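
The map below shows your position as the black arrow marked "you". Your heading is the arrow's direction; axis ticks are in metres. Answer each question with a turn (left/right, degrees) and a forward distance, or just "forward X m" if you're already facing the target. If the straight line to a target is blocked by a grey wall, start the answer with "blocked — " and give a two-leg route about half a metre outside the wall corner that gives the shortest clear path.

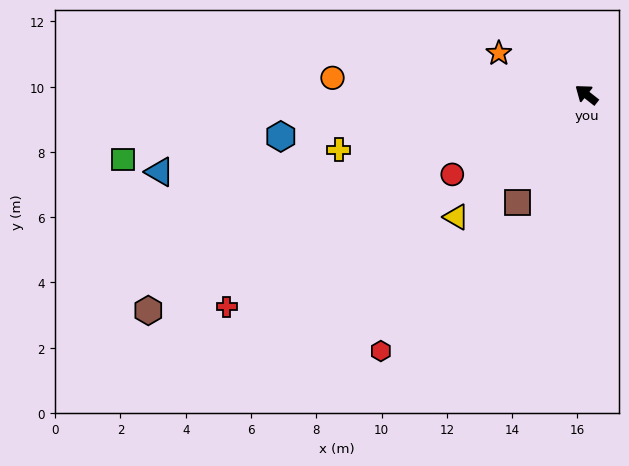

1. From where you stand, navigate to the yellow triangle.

turn left 81°, forward 5.5 m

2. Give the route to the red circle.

turn left 69°, forward 4.8 m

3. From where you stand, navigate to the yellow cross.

turn left 51°, forward 7.8 m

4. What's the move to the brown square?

turn left 96°, forward 3.9 m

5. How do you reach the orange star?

turn left 13°, forward 3.0 m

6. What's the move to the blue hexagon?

turn left 46°, forward 9.5 m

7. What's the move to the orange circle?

turn left 34°, forward 7.8 m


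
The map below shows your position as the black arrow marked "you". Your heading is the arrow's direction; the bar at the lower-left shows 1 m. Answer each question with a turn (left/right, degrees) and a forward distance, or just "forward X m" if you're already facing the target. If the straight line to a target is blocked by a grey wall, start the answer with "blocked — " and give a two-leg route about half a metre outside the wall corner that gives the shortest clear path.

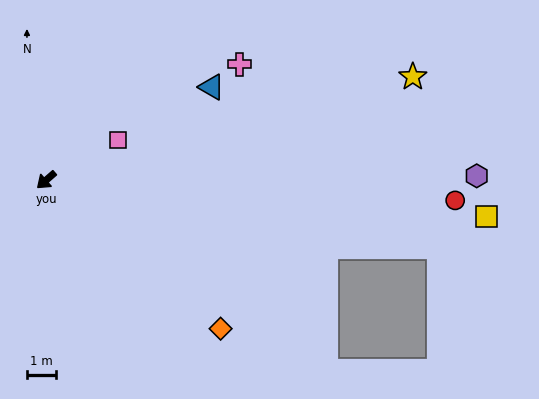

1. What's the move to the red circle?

turn left 136°, forward 14.0 m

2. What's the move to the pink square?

turn left 168°, forward 2.8 m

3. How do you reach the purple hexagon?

turn left 139°, forward 14.8 m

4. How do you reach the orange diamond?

turn left 98°, forward 7.9 m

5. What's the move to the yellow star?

turn left 155°, forward 13.1 m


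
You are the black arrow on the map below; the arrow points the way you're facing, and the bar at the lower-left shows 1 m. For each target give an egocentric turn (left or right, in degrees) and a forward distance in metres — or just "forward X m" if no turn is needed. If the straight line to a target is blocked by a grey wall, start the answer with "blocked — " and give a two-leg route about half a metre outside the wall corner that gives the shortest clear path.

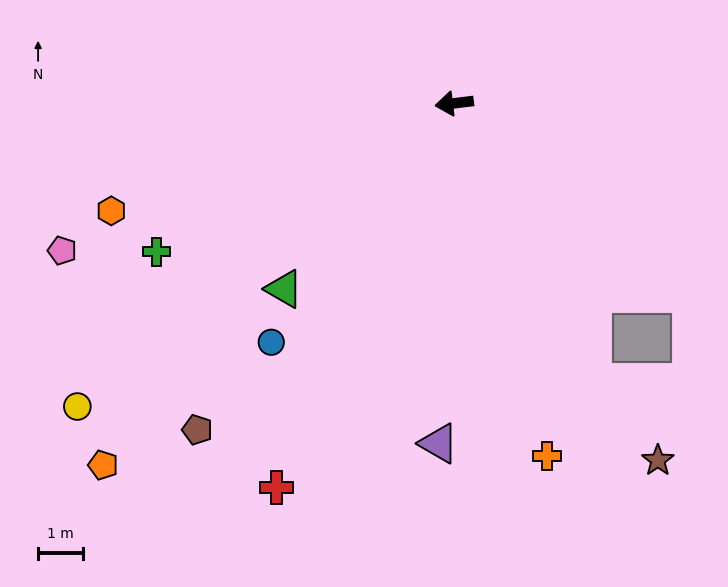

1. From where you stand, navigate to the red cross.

turn left 58°, forward 9.4 m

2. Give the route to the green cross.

turn left 19°, forward 7.4 m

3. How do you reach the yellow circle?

turn left 32°, forward 10.7 m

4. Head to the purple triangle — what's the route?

turn left 80°, forward 7.6 m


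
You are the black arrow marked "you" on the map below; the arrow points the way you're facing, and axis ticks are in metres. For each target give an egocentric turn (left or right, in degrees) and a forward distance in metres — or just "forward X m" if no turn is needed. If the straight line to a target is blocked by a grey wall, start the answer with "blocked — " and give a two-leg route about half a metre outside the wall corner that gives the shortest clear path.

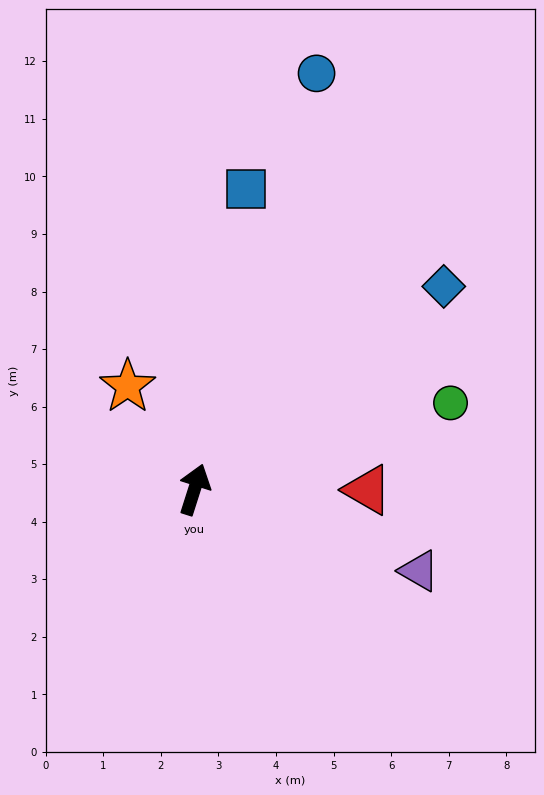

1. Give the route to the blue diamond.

turn right 33°, forward 5.6 m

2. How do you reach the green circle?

turn right 54°, forward 4.7 m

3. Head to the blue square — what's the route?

turn left 8°, forward 5.3 m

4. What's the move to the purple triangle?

turn right 92°, forward 4.2 m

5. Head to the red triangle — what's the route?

turn right 72°, forward 3.0 m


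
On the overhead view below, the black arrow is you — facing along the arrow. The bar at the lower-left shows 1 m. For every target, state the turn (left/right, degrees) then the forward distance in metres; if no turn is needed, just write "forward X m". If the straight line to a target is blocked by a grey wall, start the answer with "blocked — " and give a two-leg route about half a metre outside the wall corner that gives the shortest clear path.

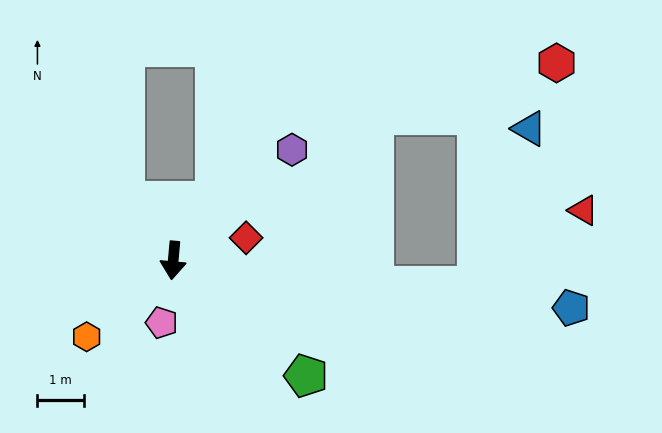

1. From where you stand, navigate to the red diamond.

turn left 112°, forward 1.6 m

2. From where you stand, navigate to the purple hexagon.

turn left 138°, forward 3.5 m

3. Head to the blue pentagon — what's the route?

turn left 88°, forward 8.6 m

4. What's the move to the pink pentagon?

turn right 5°, forward 1.4 m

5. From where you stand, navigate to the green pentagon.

turn left 54°, forward 3.8 m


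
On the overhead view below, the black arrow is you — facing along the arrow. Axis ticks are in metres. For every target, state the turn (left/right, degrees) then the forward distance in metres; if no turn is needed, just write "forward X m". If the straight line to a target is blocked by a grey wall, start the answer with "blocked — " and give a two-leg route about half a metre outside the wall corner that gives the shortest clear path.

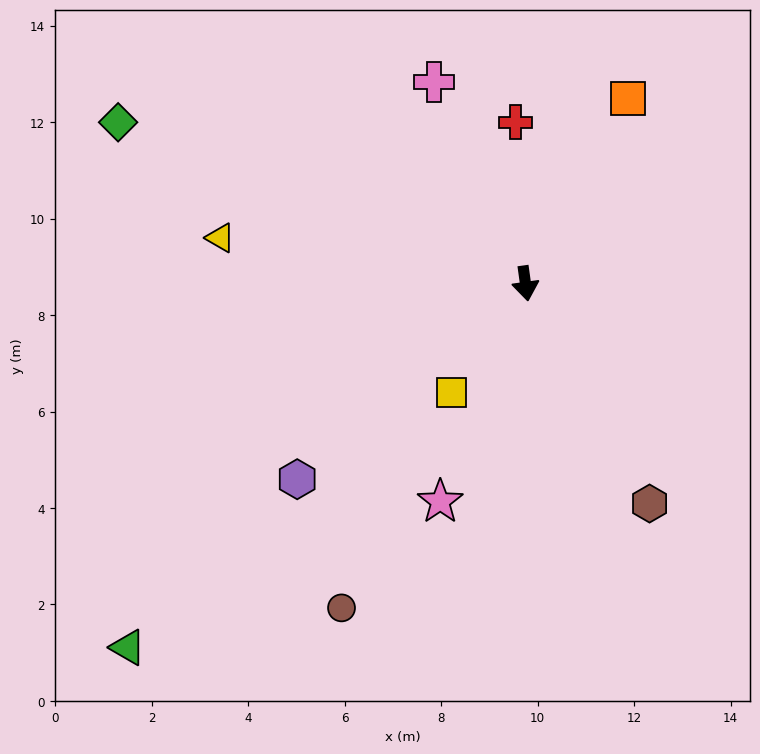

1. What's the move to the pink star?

turn right 29°, forward 4.9 m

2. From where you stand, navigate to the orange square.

turn left 143°, forward 4.4 m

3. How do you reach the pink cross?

turn right 164°, forward 4.6 m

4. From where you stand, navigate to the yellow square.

turn right 42°, forward 2.7 m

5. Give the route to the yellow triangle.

turn right 106°, forward 6.4 m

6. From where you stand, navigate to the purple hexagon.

turn right 57°, forward 6.2 m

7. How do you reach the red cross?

turn left 176°, forward 3.3 m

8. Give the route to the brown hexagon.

turn left 22°, forward 5.2 m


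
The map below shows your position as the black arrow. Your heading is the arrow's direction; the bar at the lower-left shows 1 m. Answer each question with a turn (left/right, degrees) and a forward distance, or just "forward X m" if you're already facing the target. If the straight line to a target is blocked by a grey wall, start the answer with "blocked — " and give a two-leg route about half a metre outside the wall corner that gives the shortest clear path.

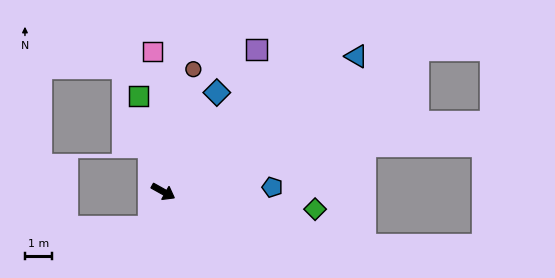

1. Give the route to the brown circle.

turn left 105°, forward 4.7 m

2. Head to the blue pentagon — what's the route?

turn left 32°, forward 4.1 m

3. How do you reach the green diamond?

turn left 23°, forward 5.7 m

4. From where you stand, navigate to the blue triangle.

turn left 64°, forward 8.8 m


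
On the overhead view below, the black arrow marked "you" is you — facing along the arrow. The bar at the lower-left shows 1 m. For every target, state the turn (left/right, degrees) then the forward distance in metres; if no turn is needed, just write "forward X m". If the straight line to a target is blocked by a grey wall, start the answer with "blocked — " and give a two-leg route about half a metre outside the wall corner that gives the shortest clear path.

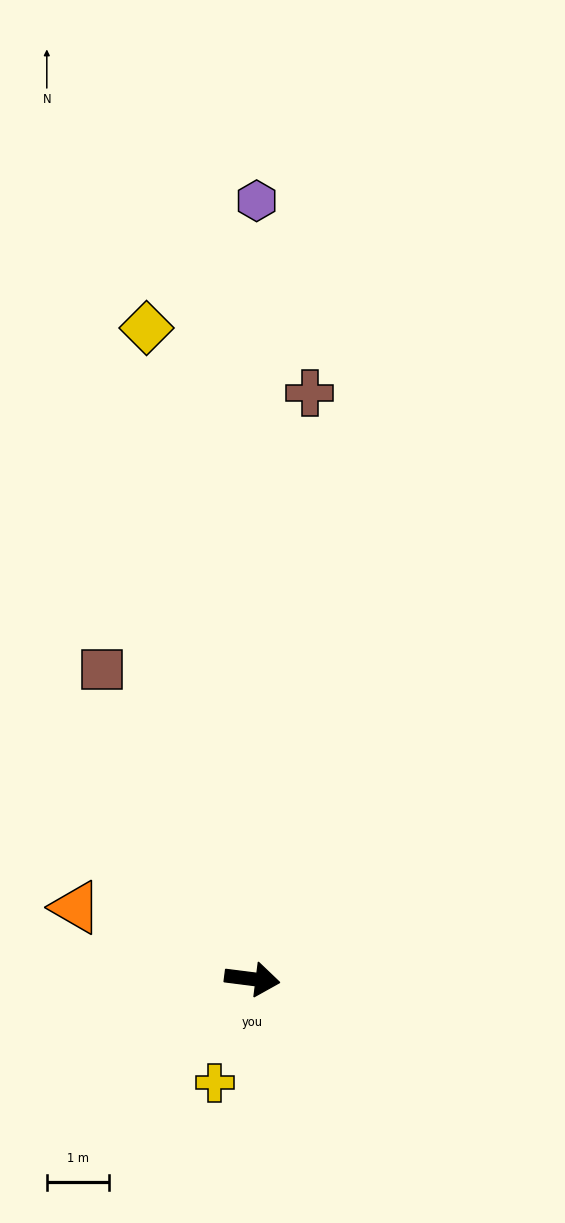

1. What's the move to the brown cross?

turn left 92°, forward 9.4 m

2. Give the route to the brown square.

turn left 123°, forward 5.5 m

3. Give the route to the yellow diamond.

turn left 106°, forward 10.5 m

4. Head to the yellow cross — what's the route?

turn right 103°, forward 1.8 m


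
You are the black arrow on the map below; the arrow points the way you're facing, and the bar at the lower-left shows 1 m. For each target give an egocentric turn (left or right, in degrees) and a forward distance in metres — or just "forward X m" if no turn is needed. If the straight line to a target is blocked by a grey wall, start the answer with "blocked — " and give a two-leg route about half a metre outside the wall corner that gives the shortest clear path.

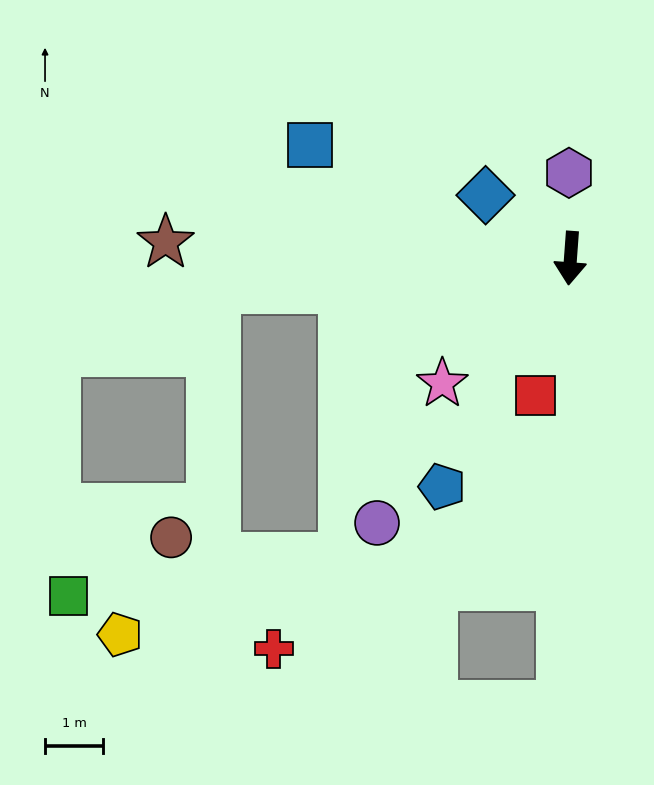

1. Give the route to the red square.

turn right 10°, forward 2.4 m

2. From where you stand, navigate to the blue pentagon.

turn right 25°, forward 4.5 m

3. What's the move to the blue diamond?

turn right 122°, forward 1.8 m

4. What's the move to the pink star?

turn right 41°, forward 3.1 m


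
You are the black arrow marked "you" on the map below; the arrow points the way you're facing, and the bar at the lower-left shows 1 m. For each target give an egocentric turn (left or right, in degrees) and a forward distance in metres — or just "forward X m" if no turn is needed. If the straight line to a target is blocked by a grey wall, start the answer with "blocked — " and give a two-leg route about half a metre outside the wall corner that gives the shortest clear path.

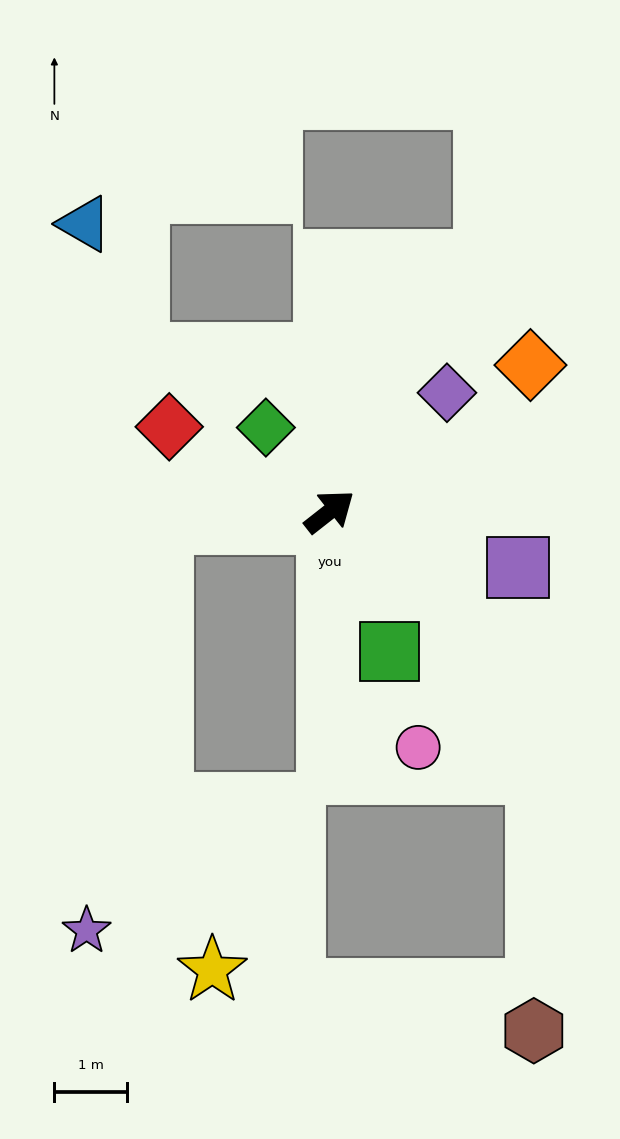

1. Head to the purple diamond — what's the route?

turn left 7°, forward 2.3 m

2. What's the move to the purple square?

turn right 55°, forward 2.7 m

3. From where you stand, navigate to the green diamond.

turn left 89°, forward 1.4 m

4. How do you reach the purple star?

blocked — turn left 146°, forward 2.3 m, then turn left 75°, forward 5.7 m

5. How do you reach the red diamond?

turn left 114°, forward 2.5 m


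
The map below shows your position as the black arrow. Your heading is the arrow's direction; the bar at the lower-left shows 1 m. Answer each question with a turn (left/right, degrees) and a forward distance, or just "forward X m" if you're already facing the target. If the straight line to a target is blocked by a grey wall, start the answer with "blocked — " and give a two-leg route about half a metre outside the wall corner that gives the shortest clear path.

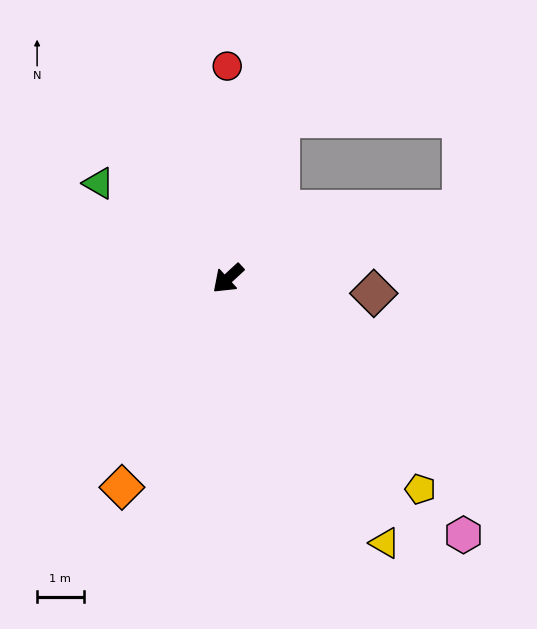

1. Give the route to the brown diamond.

turn left 132°, forward 3.1 m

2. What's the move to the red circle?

turn right 132°, forward 4.6 m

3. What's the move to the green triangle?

turn right 79°, forward 3.4 m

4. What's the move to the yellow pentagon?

turn left 90°, forward 6.1 m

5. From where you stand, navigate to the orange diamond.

turn left 20°, forward 5.0 m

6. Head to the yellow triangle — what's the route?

turn left 78°, forward 6.6 m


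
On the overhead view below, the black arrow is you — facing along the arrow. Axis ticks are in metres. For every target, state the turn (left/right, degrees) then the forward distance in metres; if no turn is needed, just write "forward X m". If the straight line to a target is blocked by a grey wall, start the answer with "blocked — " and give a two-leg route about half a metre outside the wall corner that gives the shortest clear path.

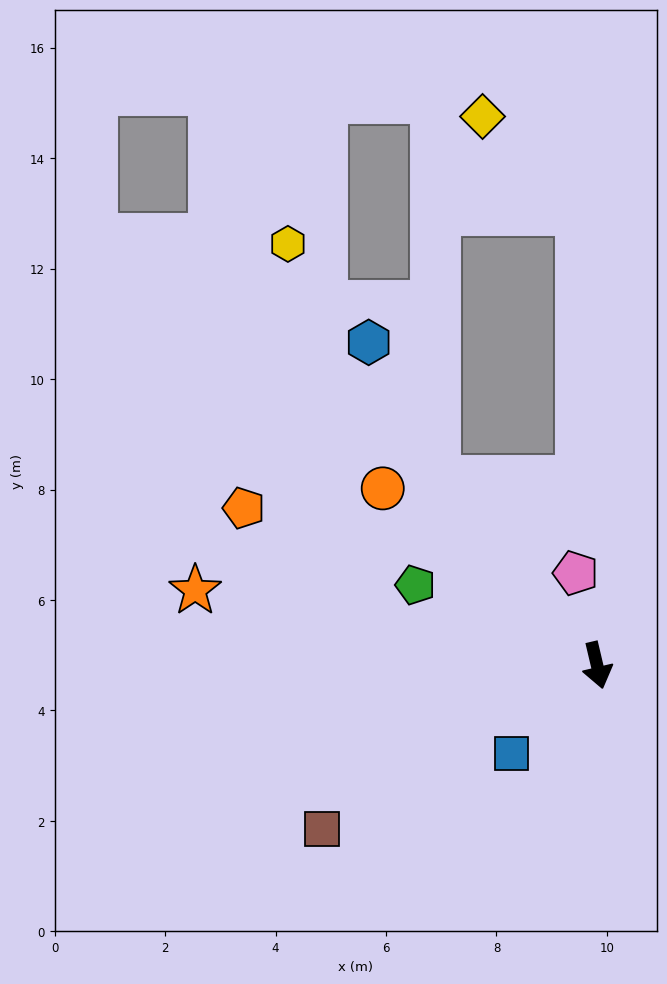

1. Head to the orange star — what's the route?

turn right 114°, forward 7.4 m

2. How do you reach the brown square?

turn right 73°, forward 5.8 m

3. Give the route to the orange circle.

turn right 143°, forward 5.0 m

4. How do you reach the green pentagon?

turn right 127°, forward 3.6 m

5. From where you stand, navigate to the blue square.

turn right 57°, forward 2.2 m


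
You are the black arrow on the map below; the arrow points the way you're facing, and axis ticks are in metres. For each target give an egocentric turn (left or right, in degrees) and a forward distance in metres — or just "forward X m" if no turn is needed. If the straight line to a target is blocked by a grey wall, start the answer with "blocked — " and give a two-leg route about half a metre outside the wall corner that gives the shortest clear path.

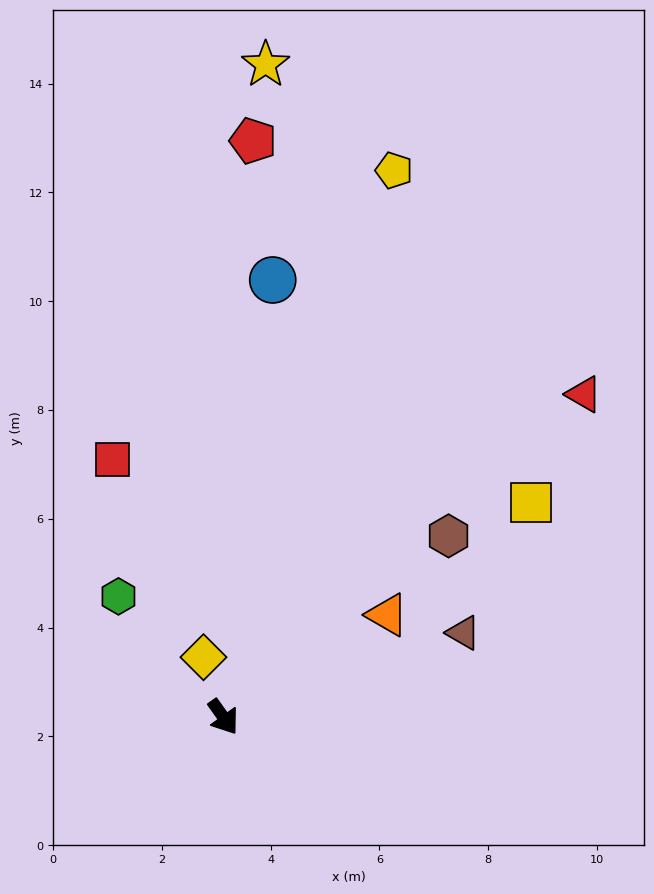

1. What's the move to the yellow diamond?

turn left 163°, forward 1.2 m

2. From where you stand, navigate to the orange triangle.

turn left 86°, forward 3.6 m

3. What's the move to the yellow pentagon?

turn left 127°, forward 10.5 m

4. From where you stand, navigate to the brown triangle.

turn left 74°, forward 4.7 m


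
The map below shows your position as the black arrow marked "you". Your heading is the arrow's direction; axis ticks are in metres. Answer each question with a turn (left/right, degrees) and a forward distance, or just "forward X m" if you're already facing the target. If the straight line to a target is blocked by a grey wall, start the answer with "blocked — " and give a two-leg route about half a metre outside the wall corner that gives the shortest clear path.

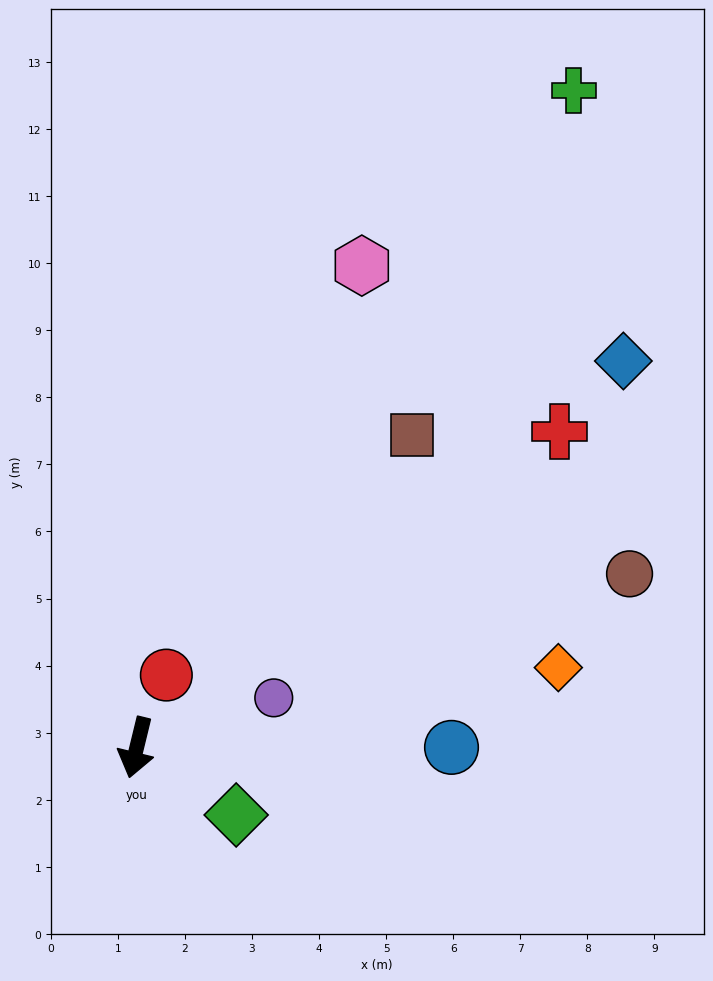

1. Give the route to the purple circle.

turn left 124°, forward 2.2 m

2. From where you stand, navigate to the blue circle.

turn left 104°, forward 4.7 m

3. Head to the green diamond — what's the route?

turn left 70°, forward 1.8 m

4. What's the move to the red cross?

turn left 140°, forward 7.9 m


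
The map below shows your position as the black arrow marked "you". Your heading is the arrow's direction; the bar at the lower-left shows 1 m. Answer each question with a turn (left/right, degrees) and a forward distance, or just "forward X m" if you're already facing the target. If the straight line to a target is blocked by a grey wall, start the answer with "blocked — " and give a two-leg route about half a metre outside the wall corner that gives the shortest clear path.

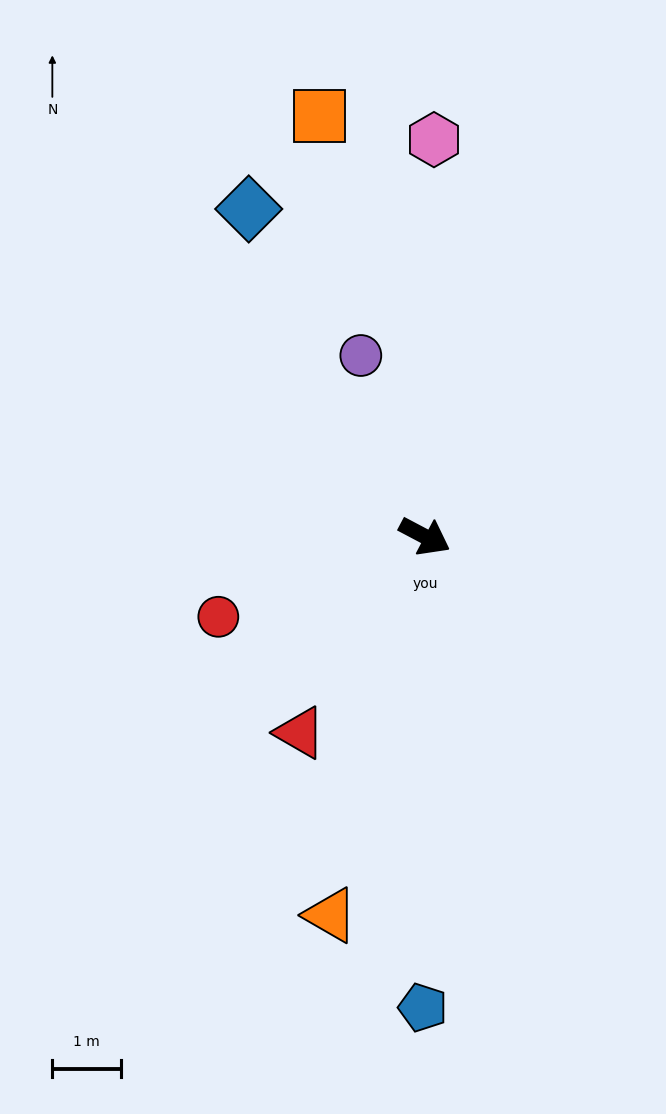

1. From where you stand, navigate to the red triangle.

turn right 95°, forward 3.4 m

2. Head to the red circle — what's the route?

turn right 131°, forward 3.2 m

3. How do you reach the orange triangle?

turn right 76°, forward 5.7 m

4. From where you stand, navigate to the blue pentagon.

turn right 62°, forward 6.9 m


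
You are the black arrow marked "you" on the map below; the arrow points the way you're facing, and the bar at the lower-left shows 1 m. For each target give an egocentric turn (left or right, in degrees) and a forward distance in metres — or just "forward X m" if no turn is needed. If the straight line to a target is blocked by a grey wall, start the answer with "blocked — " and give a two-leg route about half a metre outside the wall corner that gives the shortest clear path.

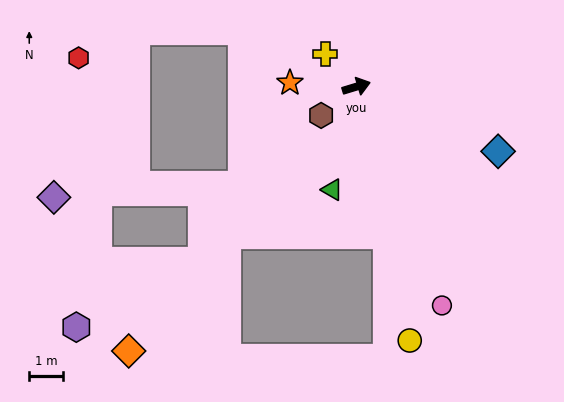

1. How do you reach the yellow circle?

turn right 95°, forward 7.8 m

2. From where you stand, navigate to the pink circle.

turn right 86°, forward 7.1 m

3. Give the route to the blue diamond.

turn right 41°, forward 4.7 m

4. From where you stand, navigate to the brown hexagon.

turn right 158°, forward 1.4 m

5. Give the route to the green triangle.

turn right 120°, forward 3.2 m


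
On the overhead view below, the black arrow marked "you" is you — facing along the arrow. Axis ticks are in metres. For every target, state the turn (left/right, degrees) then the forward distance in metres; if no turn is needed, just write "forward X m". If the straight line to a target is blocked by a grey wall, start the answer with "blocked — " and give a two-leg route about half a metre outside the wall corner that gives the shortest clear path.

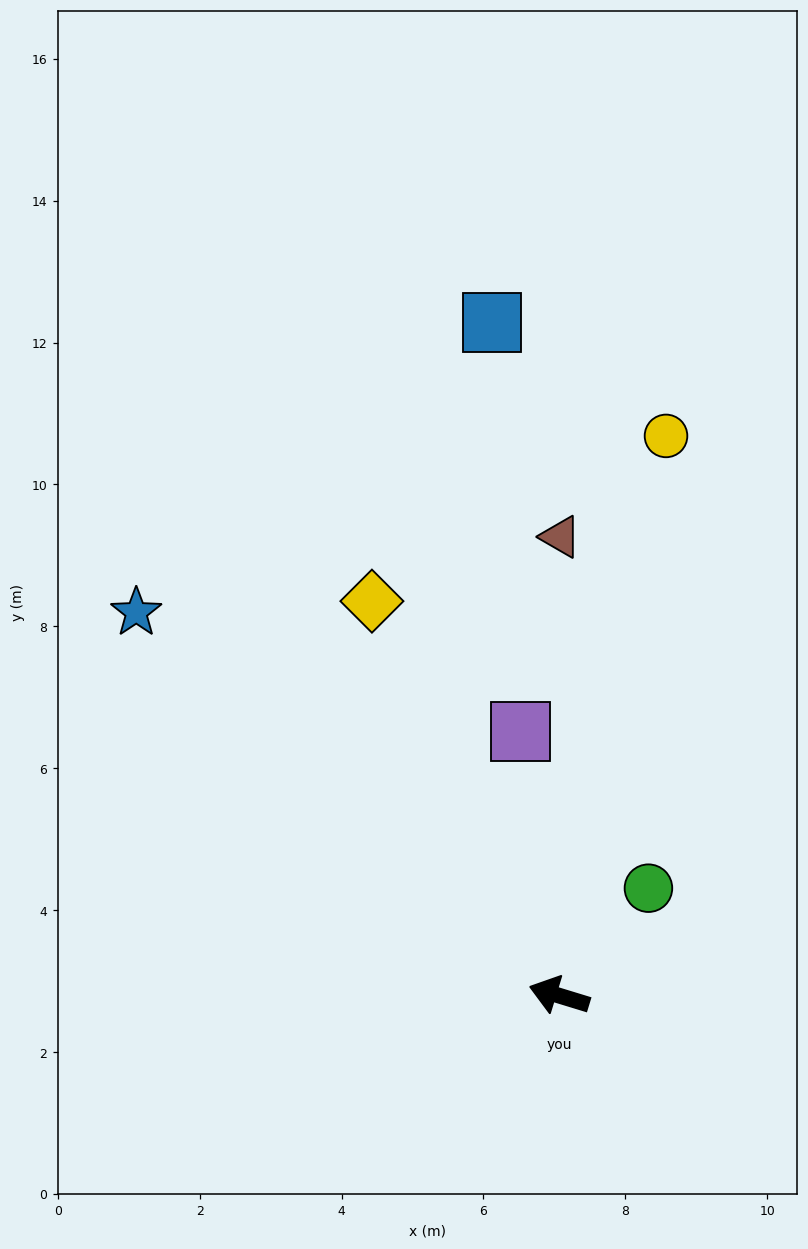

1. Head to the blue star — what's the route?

turn right 25°, forward 8.0 m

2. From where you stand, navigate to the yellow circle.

turn right 84°, forward 8.0 m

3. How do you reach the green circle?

turn right 113°, forward 2.0 m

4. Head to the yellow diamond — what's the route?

turn right 48°, forward 6.2 m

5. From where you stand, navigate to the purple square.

turn right 65°, forward 3.8 m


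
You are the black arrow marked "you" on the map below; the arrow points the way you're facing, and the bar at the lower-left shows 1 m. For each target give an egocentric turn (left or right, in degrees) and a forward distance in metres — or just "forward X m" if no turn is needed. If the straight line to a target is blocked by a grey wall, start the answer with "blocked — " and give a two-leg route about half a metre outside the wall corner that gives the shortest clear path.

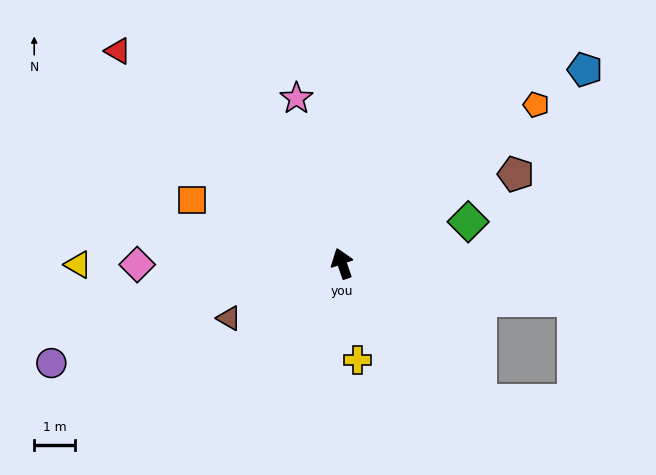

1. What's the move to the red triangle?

turn left 27°, forward 7.6 m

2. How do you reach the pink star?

turn right 4°, forward 4.2 m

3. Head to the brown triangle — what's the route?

turn left 97°, forward 3.1 m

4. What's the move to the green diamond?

turn right 91°, forward 3.3 m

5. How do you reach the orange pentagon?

turn right 70°, forward 6.2 m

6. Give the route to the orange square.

turn left 48°, forward 4.0 m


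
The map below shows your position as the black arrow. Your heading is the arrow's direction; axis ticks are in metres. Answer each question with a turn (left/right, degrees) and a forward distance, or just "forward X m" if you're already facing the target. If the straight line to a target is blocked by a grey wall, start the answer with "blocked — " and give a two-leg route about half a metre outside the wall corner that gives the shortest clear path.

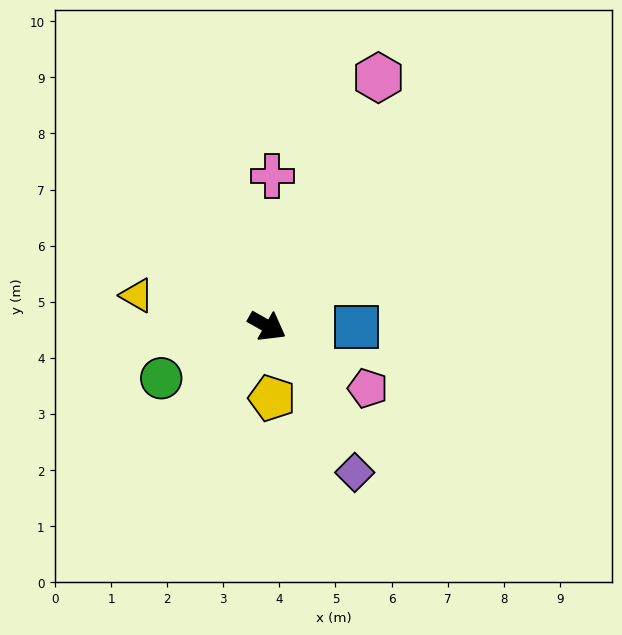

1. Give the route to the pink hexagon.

turn left 95°, forward 4.9 m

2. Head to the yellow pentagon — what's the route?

turn right 57°, forward 1.3 m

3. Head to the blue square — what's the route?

turn left 29°, forward 1.6 m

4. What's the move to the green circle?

turn right 124°, forward 2.1 m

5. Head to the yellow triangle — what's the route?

turn right 164°, forward 2.4 m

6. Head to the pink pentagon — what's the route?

turn right 2°, forward 2.1 m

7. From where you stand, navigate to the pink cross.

turn left 118°, forward 2.7 m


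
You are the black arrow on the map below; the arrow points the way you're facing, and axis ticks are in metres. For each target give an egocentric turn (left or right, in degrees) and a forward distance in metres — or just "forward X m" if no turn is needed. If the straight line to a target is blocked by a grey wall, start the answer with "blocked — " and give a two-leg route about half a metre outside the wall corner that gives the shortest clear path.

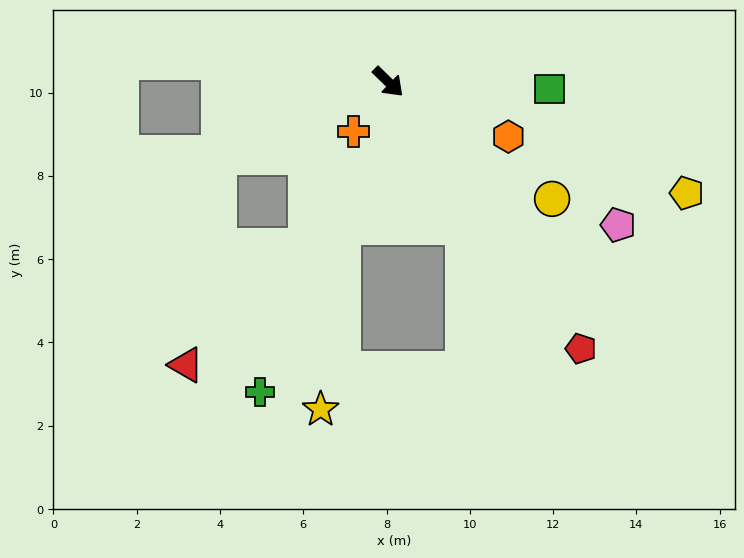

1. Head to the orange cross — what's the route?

turn right 81°, forward 1.5 m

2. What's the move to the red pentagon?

turn right 10°, forward 7.9 m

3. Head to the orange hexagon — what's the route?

turn left 20°, forward 3.2 m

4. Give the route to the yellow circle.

turn left 9°, forward 4.8 m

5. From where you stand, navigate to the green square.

turn left 42°, forward 3.9 m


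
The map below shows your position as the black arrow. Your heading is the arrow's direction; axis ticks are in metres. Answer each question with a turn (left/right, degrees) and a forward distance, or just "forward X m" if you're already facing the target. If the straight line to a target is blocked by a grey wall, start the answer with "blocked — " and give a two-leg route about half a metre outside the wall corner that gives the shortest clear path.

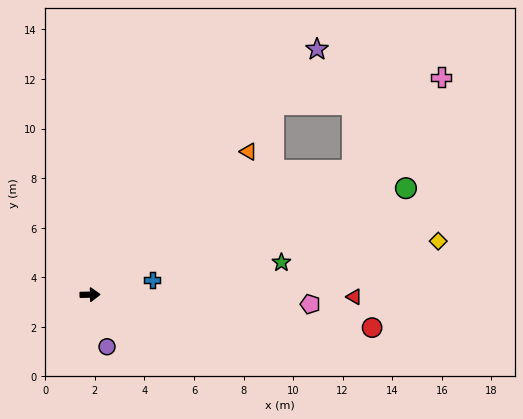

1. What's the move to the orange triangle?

turn left 41°, forward 8.6 m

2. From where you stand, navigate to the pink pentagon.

turn right 4°, forward 8.9 m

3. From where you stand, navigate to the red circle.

turn right 8°, forward 11.5 m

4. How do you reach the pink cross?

blocked — turn left 24°, forward 11.7 m, then turn left 21°, forward 5.2 m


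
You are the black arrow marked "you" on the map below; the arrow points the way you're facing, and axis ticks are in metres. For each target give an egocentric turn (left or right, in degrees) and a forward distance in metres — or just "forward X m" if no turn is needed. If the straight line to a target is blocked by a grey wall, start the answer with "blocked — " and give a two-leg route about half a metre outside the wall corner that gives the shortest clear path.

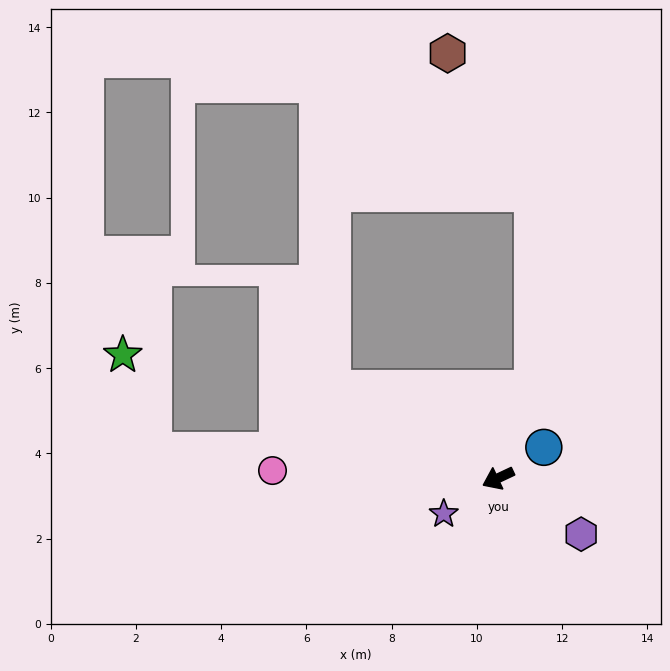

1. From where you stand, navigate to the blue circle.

turn right 171°, forward 1.3 m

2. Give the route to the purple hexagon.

turn left 121°, forward 2.3 m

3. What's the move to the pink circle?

turn right 27°, forward 5.3 m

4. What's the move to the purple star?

turn left 8°, forward 1.5 m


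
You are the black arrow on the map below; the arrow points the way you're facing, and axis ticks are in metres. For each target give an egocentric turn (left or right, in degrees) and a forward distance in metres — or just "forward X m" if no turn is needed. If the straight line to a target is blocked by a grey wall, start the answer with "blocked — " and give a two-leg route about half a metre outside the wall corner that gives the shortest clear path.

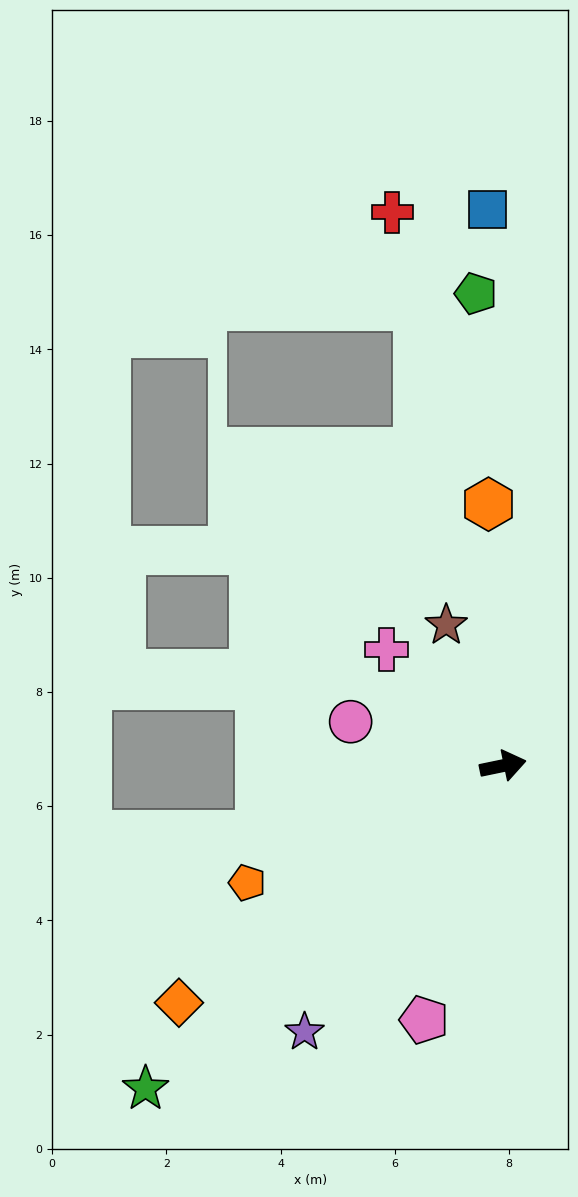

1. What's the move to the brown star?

turn left 100°, forward 2.7 m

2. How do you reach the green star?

turn right 150°, forward 8.4 m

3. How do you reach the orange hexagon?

turn left 81°, forward 4.6 m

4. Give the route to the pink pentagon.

turn right 119°, forward 4.7 m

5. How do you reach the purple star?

turn right 138°, forward 5.8 m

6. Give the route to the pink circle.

turn left 152°, forward 2.8 m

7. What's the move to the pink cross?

turn left 123°, forward 2.9 m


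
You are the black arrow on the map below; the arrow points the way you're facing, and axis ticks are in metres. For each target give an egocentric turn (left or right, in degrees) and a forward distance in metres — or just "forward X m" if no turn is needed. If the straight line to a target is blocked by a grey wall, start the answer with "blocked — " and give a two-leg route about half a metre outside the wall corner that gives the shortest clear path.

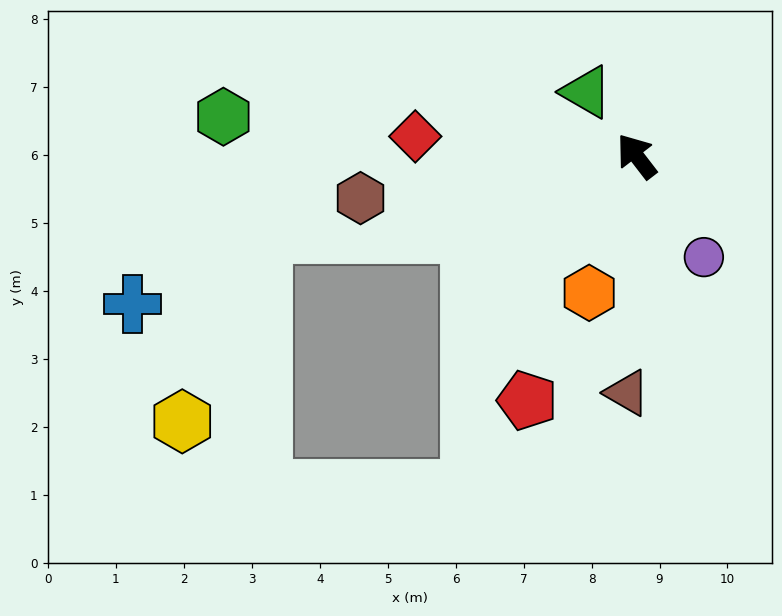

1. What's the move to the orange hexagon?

turn left 123°, forward 2.1 m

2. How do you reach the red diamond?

turn left 47°, forward 3.3 m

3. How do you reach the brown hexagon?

turn left 61°, forward 4.1 m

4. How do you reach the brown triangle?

turn left 140°, forward 3.5 m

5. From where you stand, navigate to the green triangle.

forward 1.2 m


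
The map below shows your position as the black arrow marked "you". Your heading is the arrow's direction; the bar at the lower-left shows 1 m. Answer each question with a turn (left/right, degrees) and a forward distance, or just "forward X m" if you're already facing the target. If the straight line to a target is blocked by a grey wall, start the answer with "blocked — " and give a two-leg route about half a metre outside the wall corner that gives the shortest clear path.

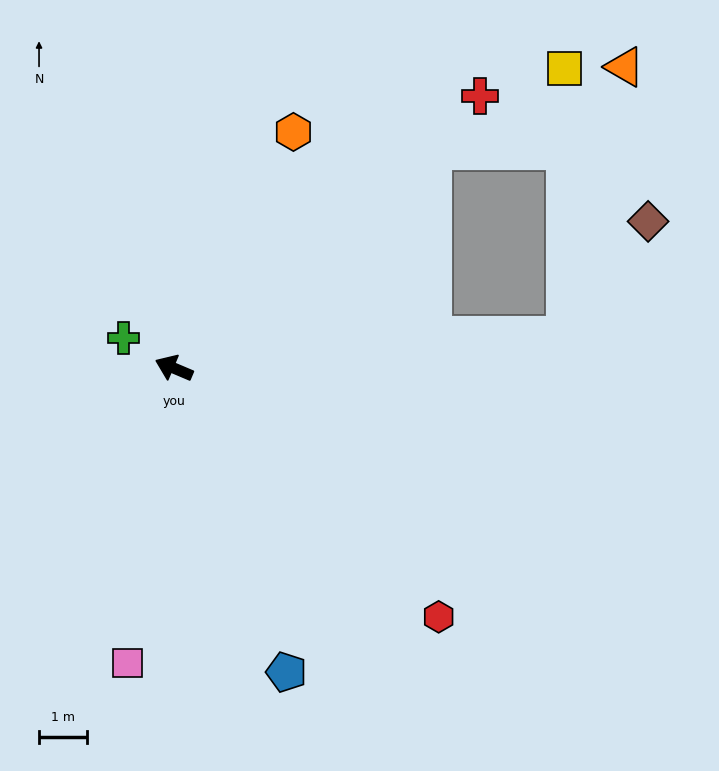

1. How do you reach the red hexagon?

turn left 160°, forward 7.5 m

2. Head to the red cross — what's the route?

turn right 115°, forward 8.5 m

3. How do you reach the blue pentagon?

turn left 133°, forward 6.7 m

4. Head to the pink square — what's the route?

turn left 104°, forward 6.2 m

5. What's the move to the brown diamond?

blocked — turn right 153°, forward 8.1 m, then turn left 51°, forward 2.9 m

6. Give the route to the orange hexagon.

turn right 94°, forward 5.5 m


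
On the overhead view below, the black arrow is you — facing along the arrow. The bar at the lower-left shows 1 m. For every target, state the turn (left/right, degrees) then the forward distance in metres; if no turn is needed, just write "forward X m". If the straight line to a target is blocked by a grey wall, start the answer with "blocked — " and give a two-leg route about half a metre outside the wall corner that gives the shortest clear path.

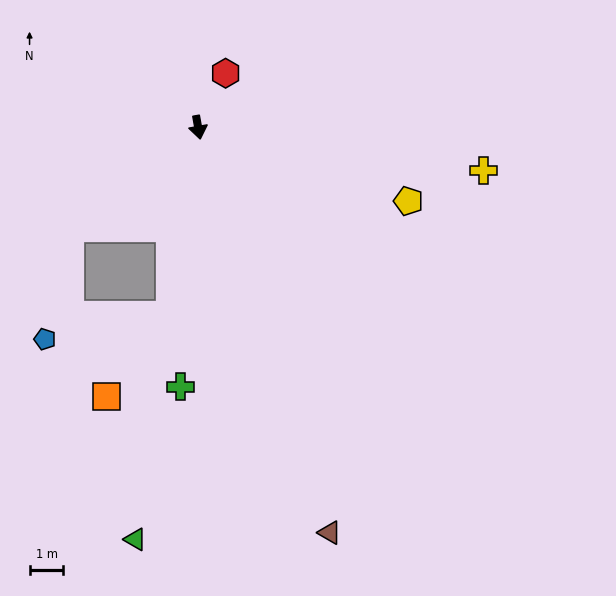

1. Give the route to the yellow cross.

turn left 71°, forward 8.5 m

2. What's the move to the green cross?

turn right 14°, forward 7.7 m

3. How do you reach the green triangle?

turn right 19°, forward 12.3 m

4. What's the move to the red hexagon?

turn left 143°, forward 1.8 m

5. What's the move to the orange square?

blocked — turn right 18°, forward 5.6 m, then turn right 31°, forward 3.0 m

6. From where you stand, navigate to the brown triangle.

turn left 8°, forward 12.6 m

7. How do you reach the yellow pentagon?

turn left 61°, forward 6.6 m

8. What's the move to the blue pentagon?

blocked — turn right 62°, forward 4.8 m, then turn left 39°, forward 3.4 m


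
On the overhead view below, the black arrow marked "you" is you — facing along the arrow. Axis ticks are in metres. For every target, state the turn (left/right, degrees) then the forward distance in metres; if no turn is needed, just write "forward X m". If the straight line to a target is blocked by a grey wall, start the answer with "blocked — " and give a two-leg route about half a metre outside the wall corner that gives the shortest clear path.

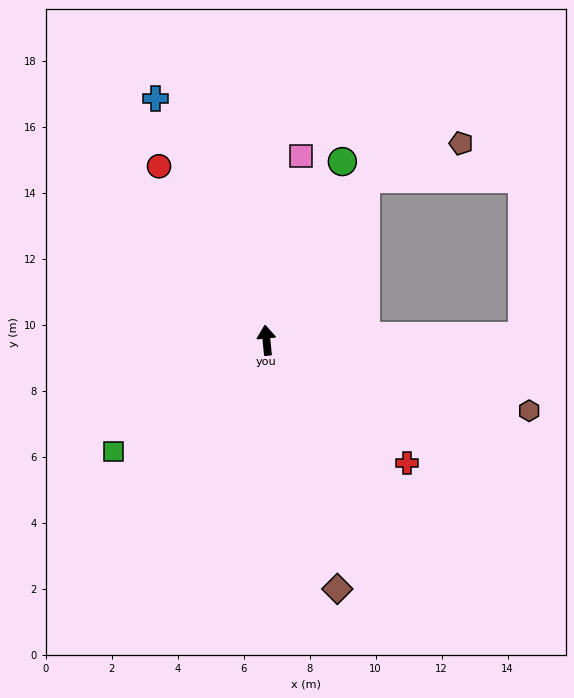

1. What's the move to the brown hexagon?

turn right 111°, forward 8.2 m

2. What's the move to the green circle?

turn right 29°, forward 5.9 m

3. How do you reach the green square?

turn left 120°, forward 5.7 m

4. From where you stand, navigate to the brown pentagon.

blocked — turn right 37°, forward 5.7 m, then turn right 38°, forward 3.1 m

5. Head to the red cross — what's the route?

turn right 137°, forward 5.6 m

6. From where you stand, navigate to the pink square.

turn right 16°, forward 5.7 m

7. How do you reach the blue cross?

turn left 19°, forward 8.1 m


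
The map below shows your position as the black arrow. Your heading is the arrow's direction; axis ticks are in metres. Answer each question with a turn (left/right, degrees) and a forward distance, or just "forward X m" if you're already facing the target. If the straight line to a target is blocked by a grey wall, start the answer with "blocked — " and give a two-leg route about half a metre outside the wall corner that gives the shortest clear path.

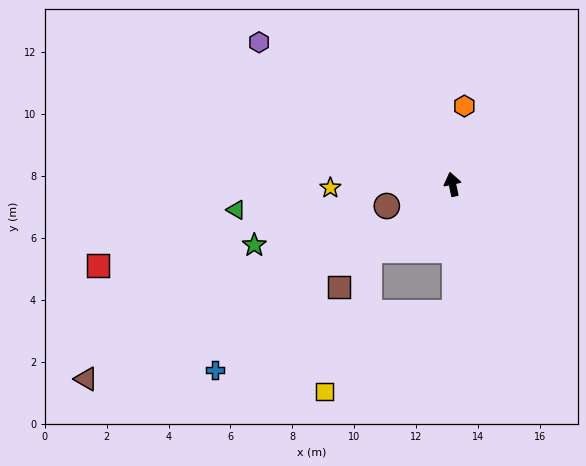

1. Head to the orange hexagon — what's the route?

turn right 21°, forward 2.6 m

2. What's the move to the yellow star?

turn left 80°, forward 3.9 m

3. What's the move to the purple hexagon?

turn left 42°, forward 7.7 m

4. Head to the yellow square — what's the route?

blocked — turn left 169°, forward 4.2 m, then turn right 60°, forward 4.9 m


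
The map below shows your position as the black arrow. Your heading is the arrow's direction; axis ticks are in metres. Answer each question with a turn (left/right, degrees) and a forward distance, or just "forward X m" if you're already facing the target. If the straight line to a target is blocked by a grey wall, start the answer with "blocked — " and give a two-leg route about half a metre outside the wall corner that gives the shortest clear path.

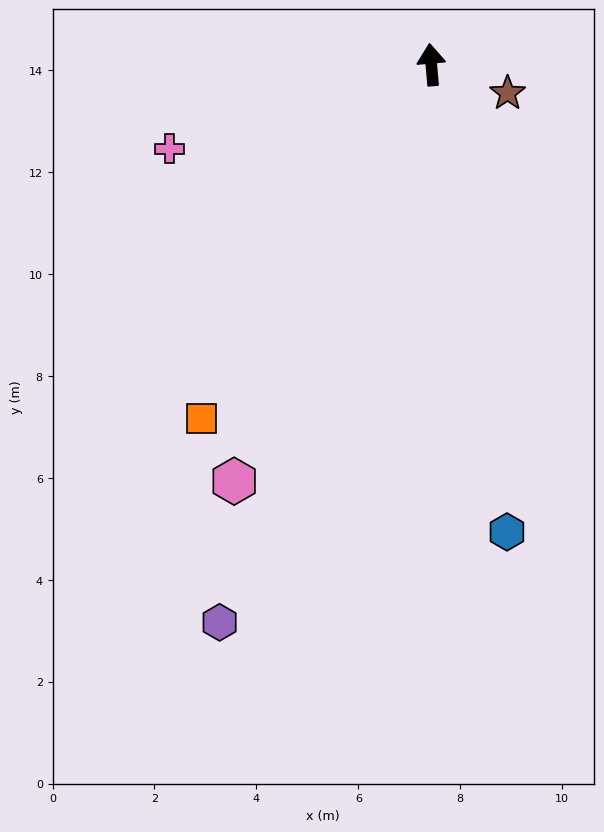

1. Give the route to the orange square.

turn left 142°, forward 8.3 m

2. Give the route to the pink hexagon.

turn left 150°, forward 9.0 m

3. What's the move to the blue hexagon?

turn right 176°, forward 9.3 m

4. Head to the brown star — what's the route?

turn right 115°, forward 1.6 m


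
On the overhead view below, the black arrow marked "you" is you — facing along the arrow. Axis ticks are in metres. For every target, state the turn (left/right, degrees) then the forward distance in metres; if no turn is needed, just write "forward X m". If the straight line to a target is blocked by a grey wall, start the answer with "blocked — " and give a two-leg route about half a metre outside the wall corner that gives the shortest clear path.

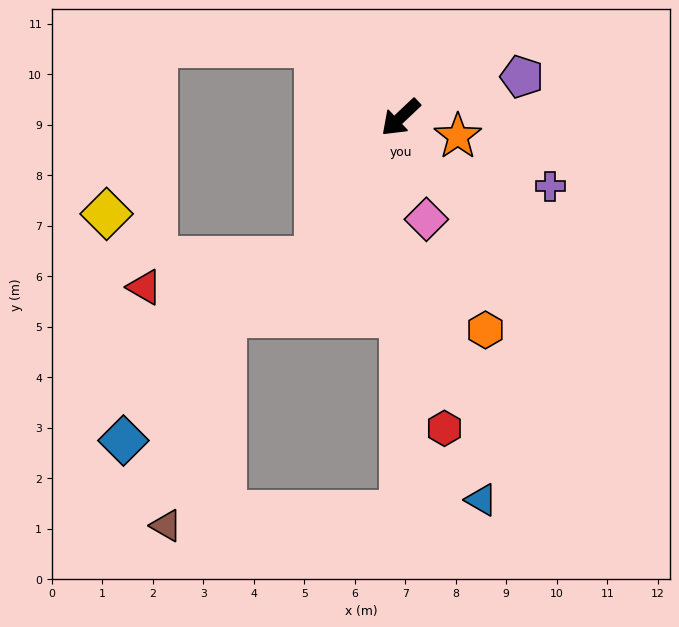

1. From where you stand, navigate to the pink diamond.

turn left 61°, forward 2.1 m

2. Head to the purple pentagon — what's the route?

turn left 155°, forward 2.5 m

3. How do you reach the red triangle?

blocked — turn left 15°, forward 3.2 m, then turn right 48°, forward 3.4 m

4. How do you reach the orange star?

turn left 118°, forward 1.2 m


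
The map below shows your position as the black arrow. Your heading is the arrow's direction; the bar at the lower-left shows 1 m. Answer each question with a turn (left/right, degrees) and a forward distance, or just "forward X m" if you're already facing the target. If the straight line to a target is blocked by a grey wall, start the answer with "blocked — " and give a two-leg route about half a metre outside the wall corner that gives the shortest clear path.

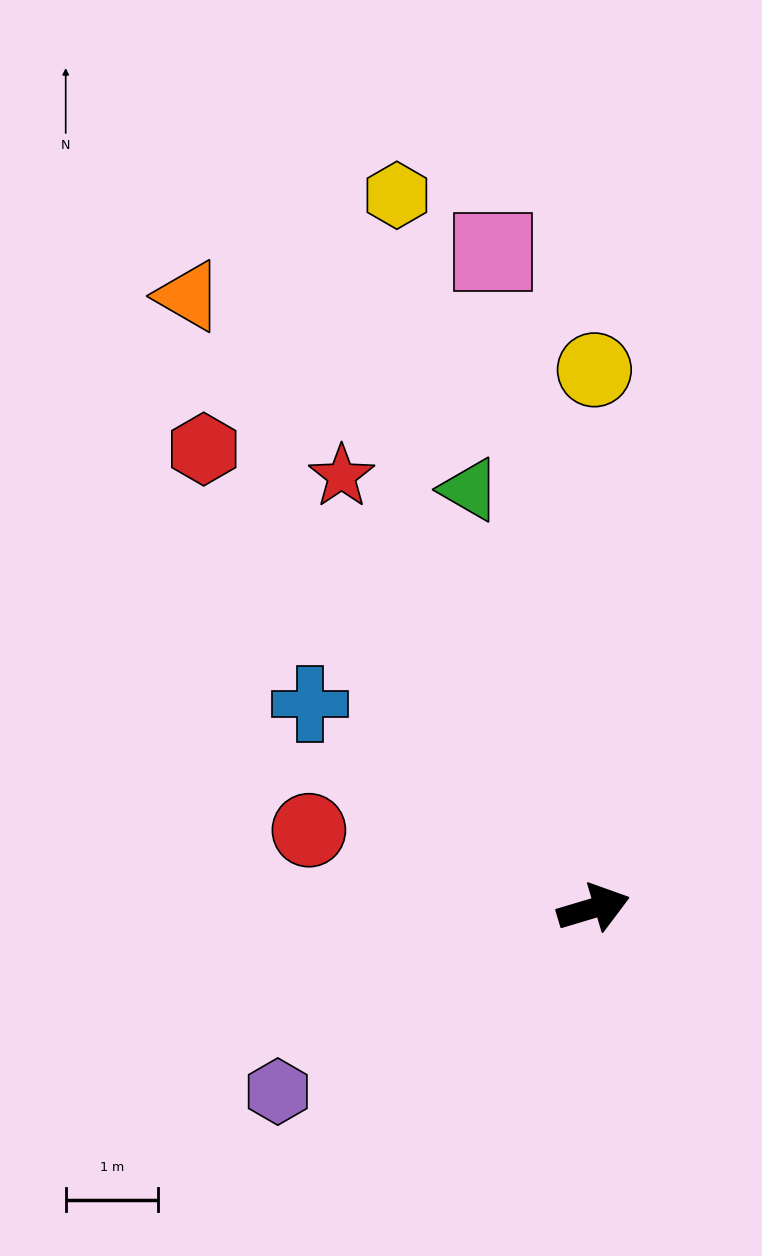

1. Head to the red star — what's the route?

turn left 104°, forward 5.4 m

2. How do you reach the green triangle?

turn left 90°, forward 4.7 m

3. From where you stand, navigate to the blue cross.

turn left 128°, forward 3.8 m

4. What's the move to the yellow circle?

turn left 73°, forward 5.8 m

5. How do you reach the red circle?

turn left 148°, forward 3.2 m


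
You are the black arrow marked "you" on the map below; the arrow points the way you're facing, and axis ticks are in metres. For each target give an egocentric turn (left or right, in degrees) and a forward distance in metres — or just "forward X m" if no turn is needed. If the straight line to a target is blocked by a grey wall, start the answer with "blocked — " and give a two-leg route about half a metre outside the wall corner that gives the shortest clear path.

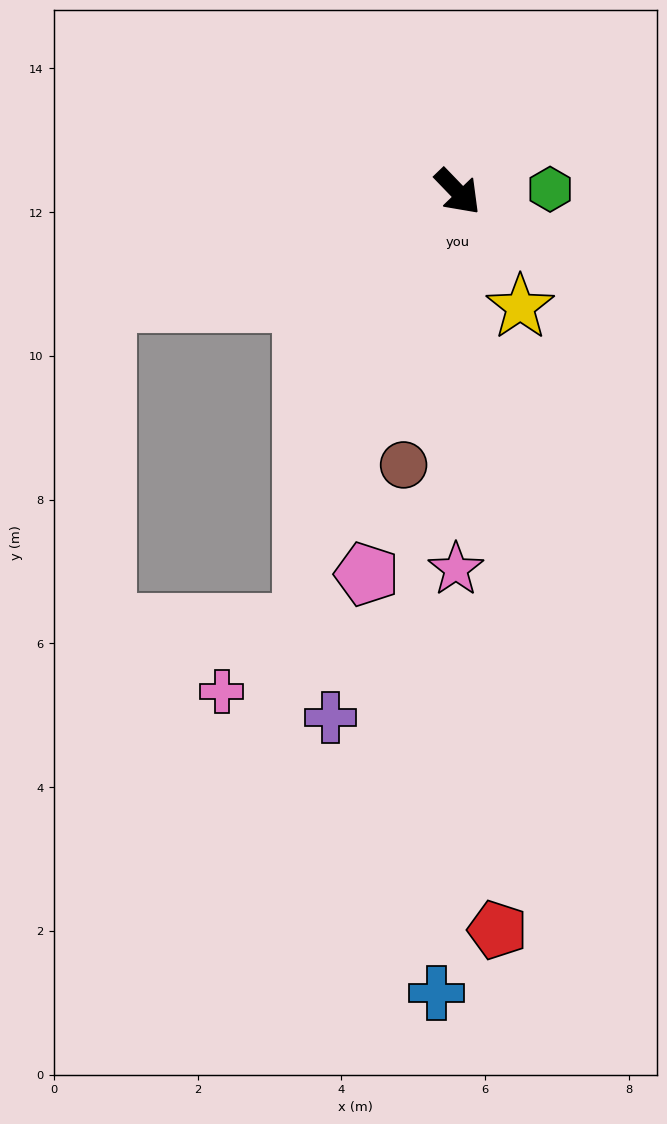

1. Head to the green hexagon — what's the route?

turn left 48°, forward 1.3 m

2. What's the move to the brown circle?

turn right 55°, forward 3.9 m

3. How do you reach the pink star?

turn right 44°, forward 5.3 m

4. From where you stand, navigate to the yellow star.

turn right 15°, forward 1.8 m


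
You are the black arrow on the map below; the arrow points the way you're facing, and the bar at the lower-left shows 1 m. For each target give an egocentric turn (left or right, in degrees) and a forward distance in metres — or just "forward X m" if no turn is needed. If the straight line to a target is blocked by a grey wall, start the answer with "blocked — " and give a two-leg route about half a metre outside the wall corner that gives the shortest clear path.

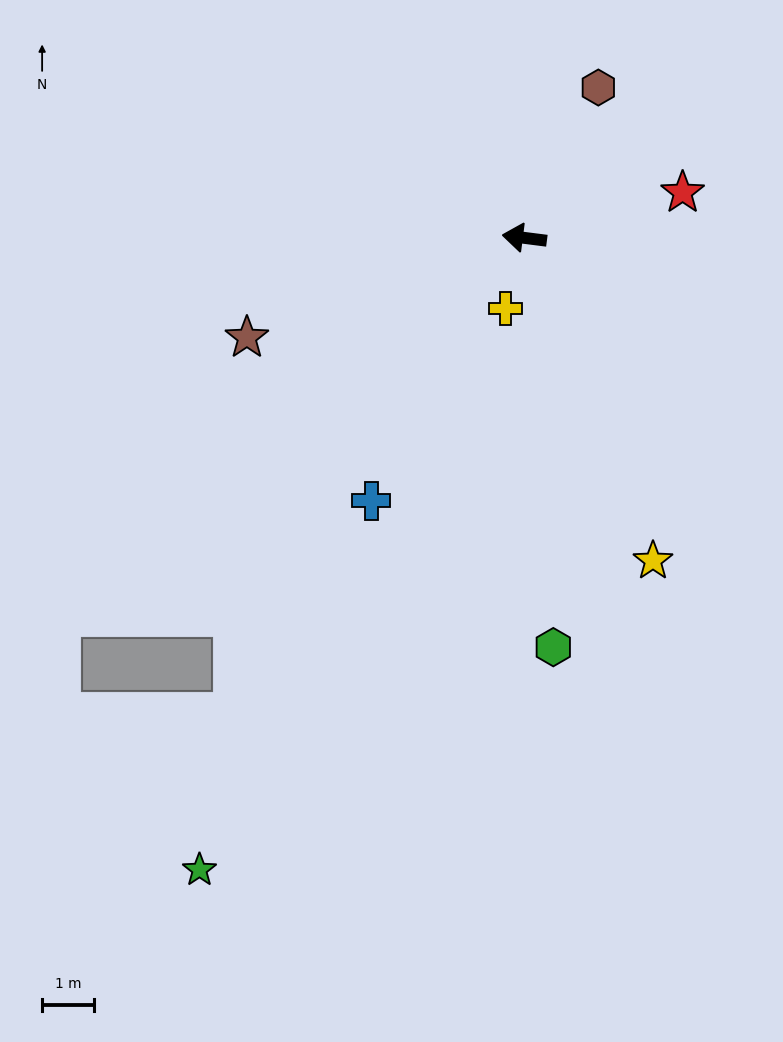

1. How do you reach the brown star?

turn left 27°, forward 5.7 m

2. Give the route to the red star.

turn right 157°, forward 3.2 m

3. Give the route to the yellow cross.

turn left 82°, forward 1.4 m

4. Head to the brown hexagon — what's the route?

turn right 109°, forward 3.2 m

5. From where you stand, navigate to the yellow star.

turn left 119°, forward 6.7 m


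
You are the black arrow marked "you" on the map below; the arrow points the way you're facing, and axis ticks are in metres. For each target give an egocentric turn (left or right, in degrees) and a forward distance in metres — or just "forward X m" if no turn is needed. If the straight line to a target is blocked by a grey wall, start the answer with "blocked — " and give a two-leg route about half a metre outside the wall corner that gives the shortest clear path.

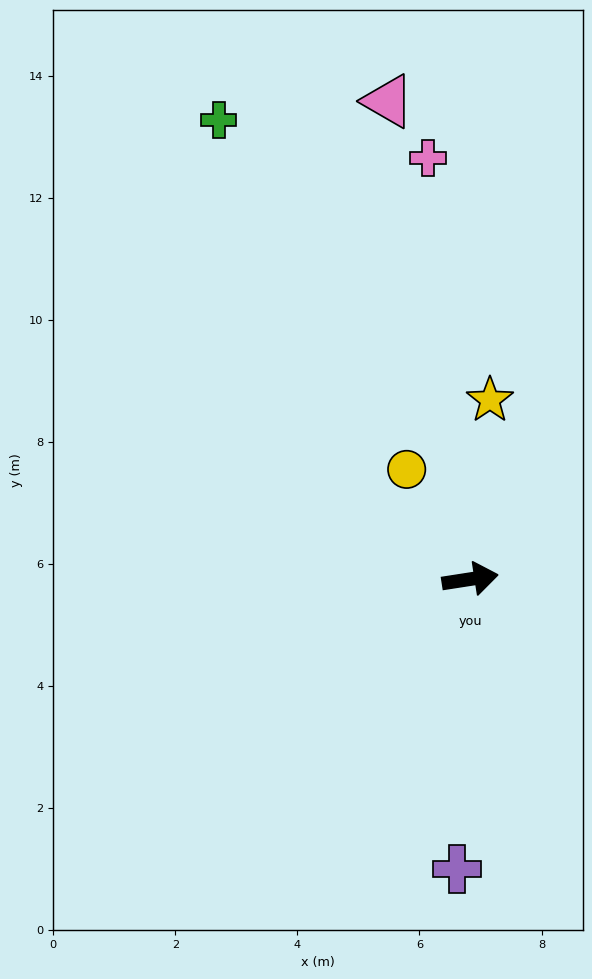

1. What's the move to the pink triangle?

turn left 91°, forward 7.9 m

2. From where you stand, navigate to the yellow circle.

turn left 111°, forward 2.1 m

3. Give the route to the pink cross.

turn left 87°, forward 6.9 m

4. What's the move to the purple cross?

turn right 101°, forward 4.8 m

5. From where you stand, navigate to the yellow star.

turn left 75°, forward 3.0 m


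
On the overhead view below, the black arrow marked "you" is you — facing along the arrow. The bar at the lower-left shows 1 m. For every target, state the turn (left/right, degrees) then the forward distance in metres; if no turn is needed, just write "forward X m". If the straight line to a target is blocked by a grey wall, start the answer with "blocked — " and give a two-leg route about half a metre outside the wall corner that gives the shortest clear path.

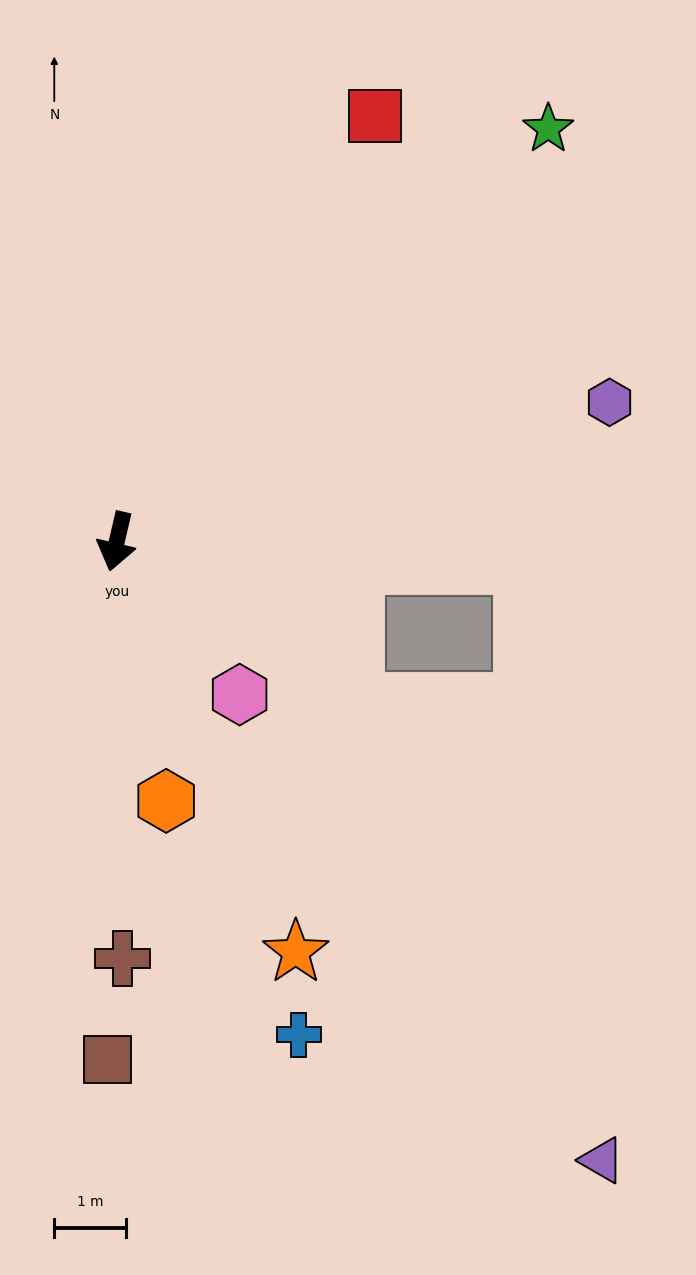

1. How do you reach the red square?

turn left 162°, forward 6.9 m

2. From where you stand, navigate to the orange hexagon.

turn left 24°, forward 3.7 m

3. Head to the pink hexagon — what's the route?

turn left 52°, forward 2.7 m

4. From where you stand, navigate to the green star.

turn left 147°, forward 8.3 m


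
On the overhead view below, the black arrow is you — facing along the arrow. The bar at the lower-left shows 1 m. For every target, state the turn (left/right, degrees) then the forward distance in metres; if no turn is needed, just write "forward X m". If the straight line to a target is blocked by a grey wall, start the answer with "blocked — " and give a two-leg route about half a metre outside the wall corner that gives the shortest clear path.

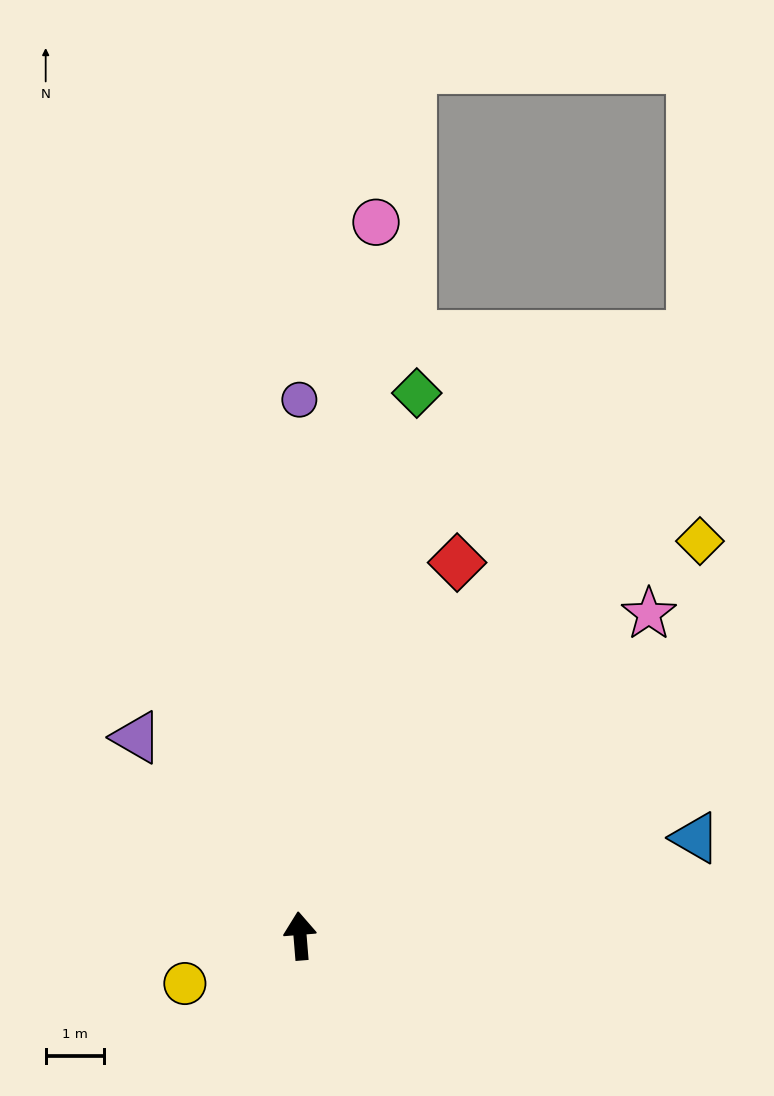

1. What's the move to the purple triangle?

turn left 35°, forward 4.4 m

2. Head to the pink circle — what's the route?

turn right 11°, forward 12.3 m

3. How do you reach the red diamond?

turn right 27°, forward 6.9 m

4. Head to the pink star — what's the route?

turn right 52°, forward 8.1 m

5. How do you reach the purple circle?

turn right 5°, forward 9.2 m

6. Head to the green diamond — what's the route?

turn right 17°, forward 9.5 m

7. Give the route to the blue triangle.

turn right 81°, forward 7.0 m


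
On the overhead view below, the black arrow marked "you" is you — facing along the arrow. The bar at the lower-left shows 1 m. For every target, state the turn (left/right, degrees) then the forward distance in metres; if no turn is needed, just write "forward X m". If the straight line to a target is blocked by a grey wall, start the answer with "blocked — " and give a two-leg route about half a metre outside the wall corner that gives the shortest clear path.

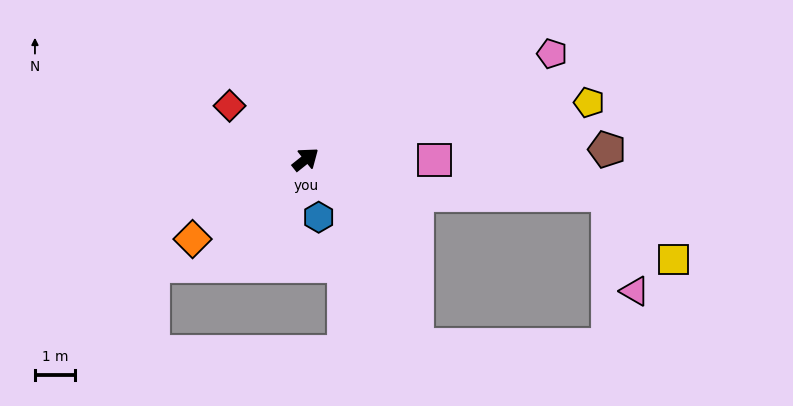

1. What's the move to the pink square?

turn right 39°, forward 3.2 m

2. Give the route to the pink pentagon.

turn right 15°, forward 6.7 m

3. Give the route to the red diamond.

turn left 106°, forward 2.3 m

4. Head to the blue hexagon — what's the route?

turn right 116°, forward 1.5 m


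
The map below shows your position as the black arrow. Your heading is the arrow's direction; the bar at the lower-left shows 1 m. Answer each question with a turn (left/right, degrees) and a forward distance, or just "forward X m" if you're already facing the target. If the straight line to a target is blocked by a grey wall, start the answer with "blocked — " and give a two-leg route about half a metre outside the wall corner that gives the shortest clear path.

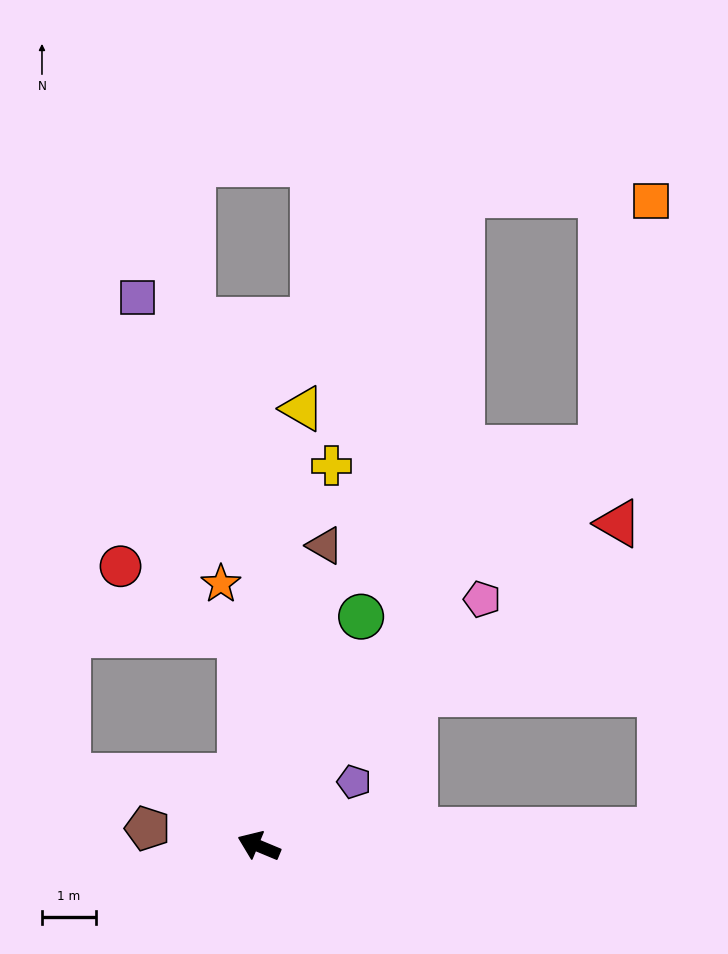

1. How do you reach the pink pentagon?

turn right 110°, forward 6.2 m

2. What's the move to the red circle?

blocked — turn right 62°, forward 3.9 m, then turn left 55°, forward 2.6 m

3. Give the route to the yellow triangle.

turn right 73°, forward 8.2 m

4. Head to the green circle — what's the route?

turn right 91°, forward 4.7 m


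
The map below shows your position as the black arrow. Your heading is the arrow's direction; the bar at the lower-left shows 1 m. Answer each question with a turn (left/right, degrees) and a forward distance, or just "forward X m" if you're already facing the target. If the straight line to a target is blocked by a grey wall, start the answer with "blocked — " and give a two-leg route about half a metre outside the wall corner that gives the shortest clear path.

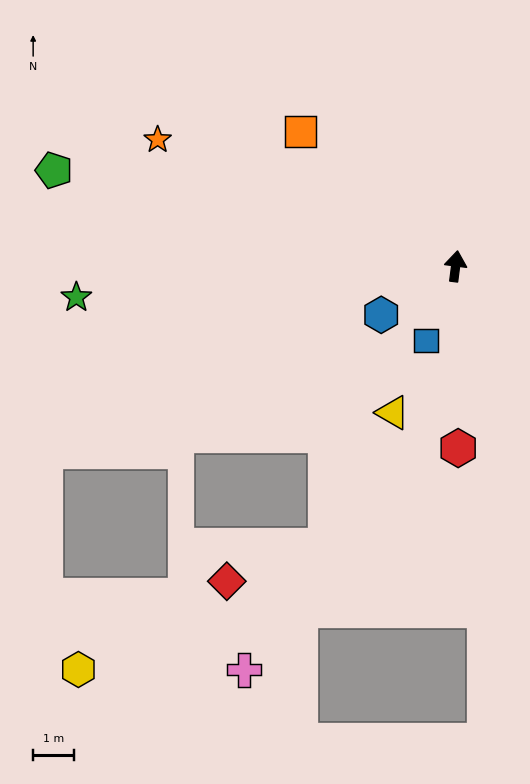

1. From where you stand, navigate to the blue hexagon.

turn left 130°, forward 2.2 m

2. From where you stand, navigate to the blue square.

turn left 166°, forward 2.0 m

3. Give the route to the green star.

turn left 102°, forward 9.4 m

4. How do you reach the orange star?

turn left 74°, forward 8.0 m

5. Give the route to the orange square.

turn left 56°, forward 5.1 m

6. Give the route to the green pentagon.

turn left 84°, forward 10.2 m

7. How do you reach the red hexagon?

turn right 172°, forward 4.5 m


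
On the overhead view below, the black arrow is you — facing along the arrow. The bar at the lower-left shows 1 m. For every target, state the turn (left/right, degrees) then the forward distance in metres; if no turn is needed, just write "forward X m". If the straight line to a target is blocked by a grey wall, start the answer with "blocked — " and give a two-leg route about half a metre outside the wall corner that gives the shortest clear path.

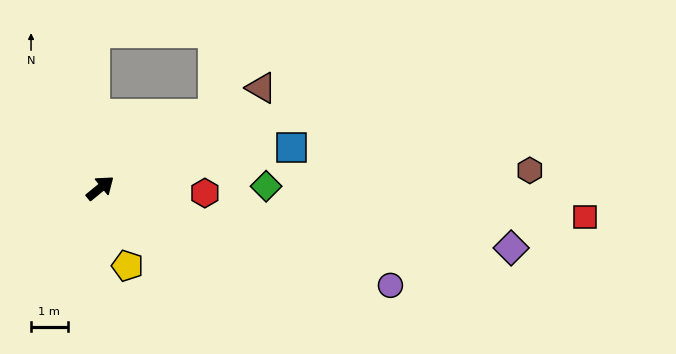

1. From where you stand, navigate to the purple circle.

turn right 58°, forward 8.4 m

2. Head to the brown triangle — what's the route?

turn right 7°, forward 5.2 m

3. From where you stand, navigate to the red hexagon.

turn right 42°, forward 2.9 m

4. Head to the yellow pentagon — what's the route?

turn right 110°, forward 2.3 m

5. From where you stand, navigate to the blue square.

turn right 27°, forward 5.4 m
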